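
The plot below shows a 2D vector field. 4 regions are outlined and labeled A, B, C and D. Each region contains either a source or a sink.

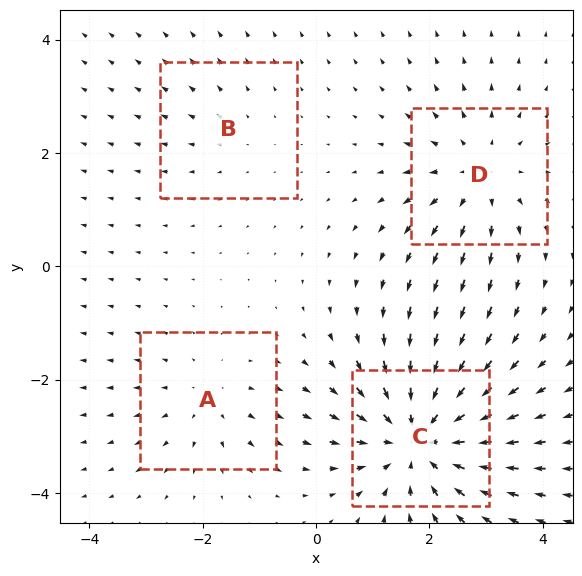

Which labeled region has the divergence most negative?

Divergence at each region's feature centre — A: about +3, B: about +2, C: about -6, D: about +4. Region C is most negative.

C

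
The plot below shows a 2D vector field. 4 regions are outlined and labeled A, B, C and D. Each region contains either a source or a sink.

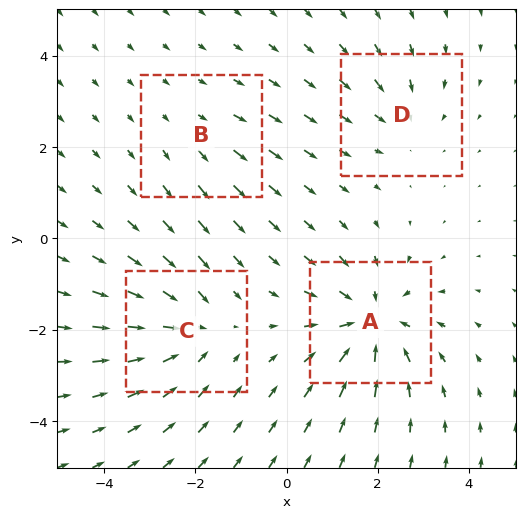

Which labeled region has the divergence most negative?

A

Divergence at each region's feature centre — A: about -7, B: about +2, C: about -5, D: about -3. Region A is most negative.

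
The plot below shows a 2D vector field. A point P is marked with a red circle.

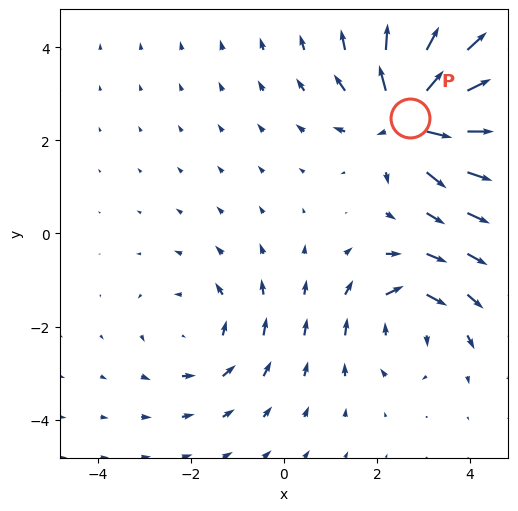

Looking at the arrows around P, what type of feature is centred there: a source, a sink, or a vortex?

At P (2.7, 2.5) the arrows spread outward. Divergence about +6, curl ≈0 — positive divergence with near-zero curl is a source.

source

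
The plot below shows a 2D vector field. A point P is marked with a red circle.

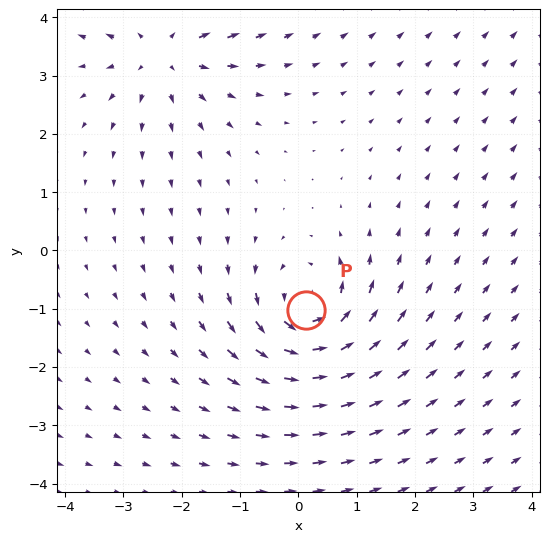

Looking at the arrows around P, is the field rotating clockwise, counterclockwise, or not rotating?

Near P at (0.1, -1.0) the arrows circulate counterclockwise. The curl (z-component) there is about +6; positive curl means counterclockwise rotation.

counterclockwise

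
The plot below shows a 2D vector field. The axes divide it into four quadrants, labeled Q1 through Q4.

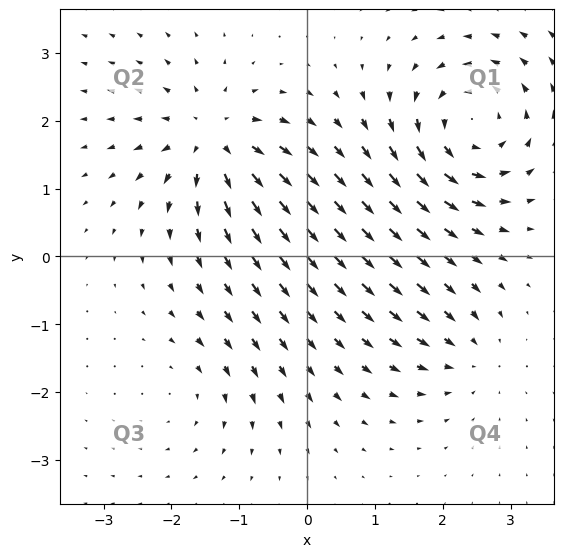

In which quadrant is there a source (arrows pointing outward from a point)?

The source sits at approximately (-1.4, 1.7), which lies in quadrant Q2. The divergence there is about +6, positive as expected for a source.

Q2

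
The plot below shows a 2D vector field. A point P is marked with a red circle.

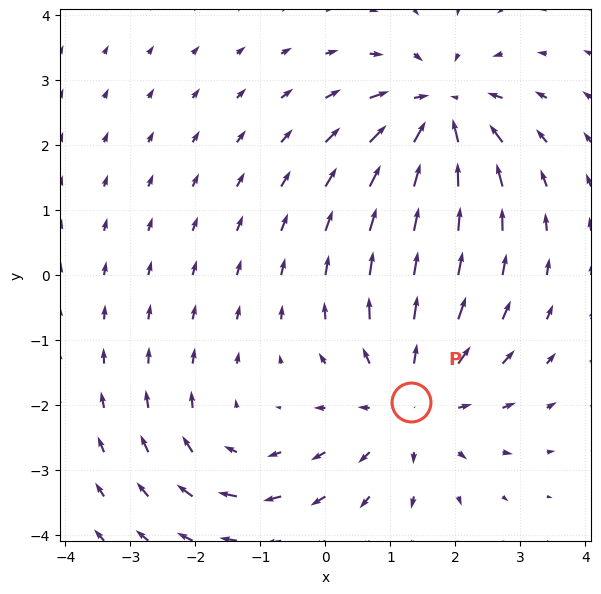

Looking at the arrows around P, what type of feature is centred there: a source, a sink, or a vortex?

At P (1.3, -1.9) the arrows spread outward. Divergence about +4, curl ≈0 — positive divergence with near-zero curl is a source.

source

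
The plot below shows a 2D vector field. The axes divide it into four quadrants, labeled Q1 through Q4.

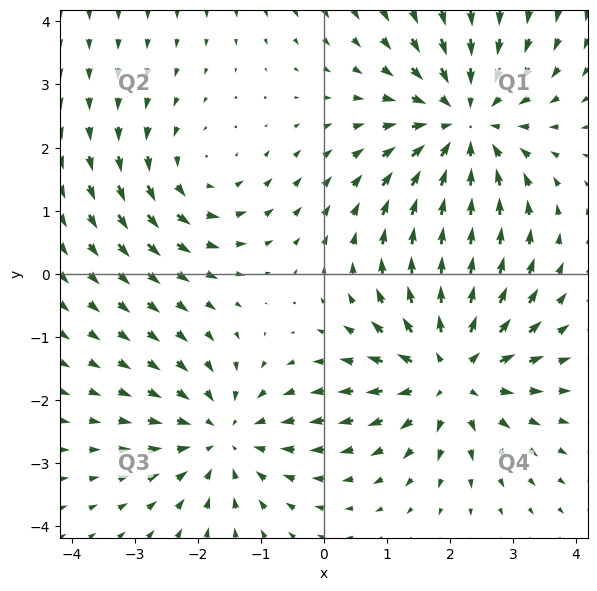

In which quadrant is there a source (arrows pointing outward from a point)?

Q4

The source sits at approximately (2.0, -1.5), which lies in quadrant Q4. The divergence there is about +5, positive as expected for a source.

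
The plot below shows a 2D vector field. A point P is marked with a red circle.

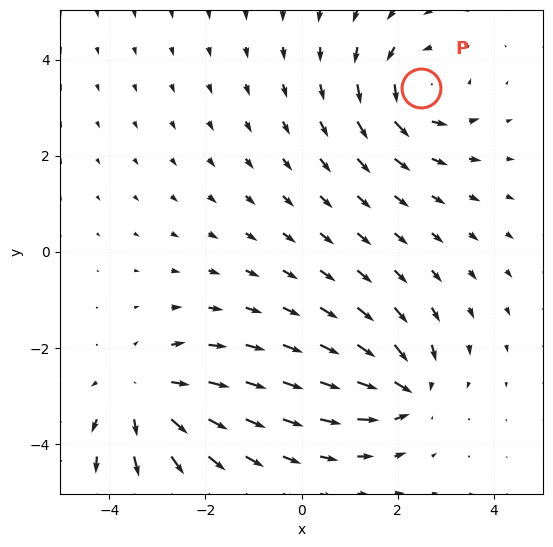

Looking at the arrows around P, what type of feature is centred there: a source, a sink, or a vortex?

vortex

At P (2.5, 3.4) the arrows circulate counterclockwise. Divergence ≈0, curl about +5 — near-zero divergence with nonzero curl is a vortex.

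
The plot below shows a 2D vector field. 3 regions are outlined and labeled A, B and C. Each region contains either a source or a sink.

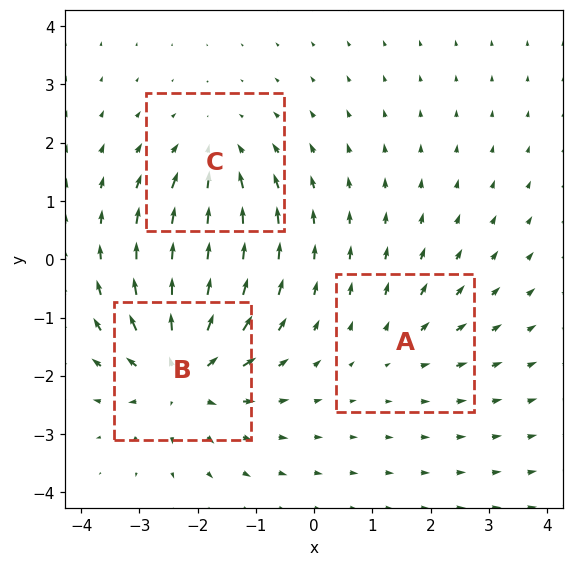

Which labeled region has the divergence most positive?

Divergence at each region's feature centre — A: about +2, B: about +5, C: about -3. Region B is most positive.

B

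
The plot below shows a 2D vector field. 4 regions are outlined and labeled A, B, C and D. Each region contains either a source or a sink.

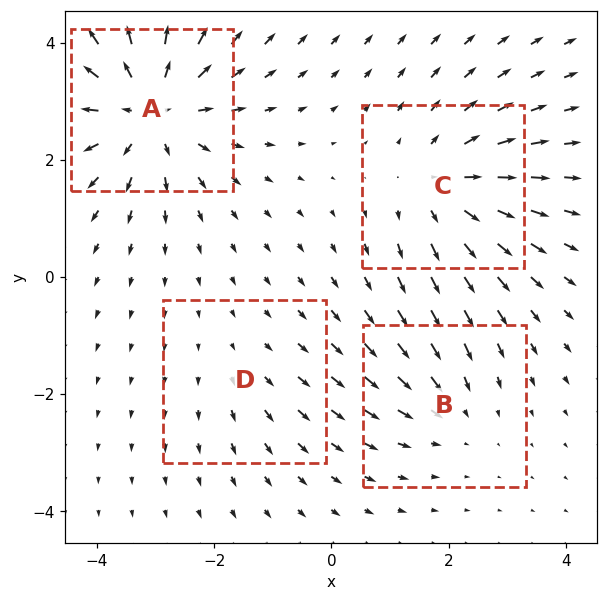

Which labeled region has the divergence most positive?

Divergence at each region's feature centre — A: about +6, B: about -3, C: about +4, D: about +2. Region A is most positive.

A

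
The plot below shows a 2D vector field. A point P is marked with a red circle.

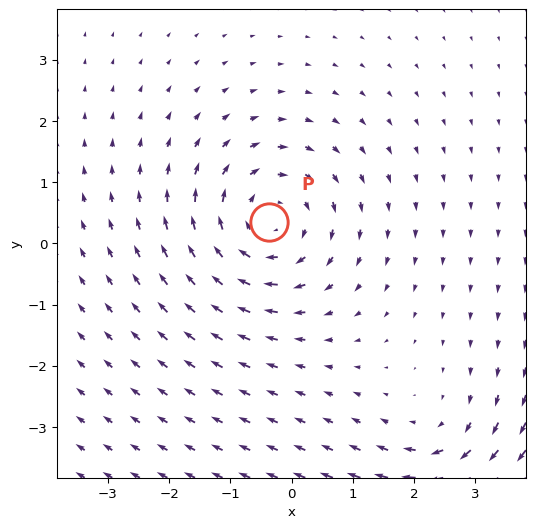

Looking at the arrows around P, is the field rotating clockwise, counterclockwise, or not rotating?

Near P at (-0.4, 0.3) the arrows circulate clockwise. The curl (z-component) there is about -4; negative curl means clockwise rotation.

clockwise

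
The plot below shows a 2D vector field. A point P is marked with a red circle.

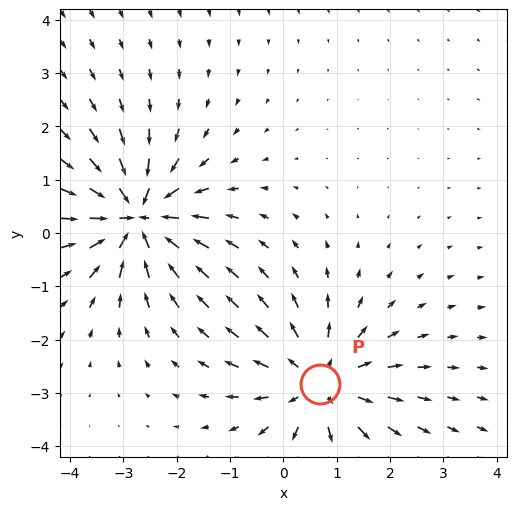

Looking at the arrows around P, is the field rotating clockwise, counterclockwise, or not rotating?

not rotating

Near P at (0.7, -2.8) the arrows show no circulation. The curl there is ≈0.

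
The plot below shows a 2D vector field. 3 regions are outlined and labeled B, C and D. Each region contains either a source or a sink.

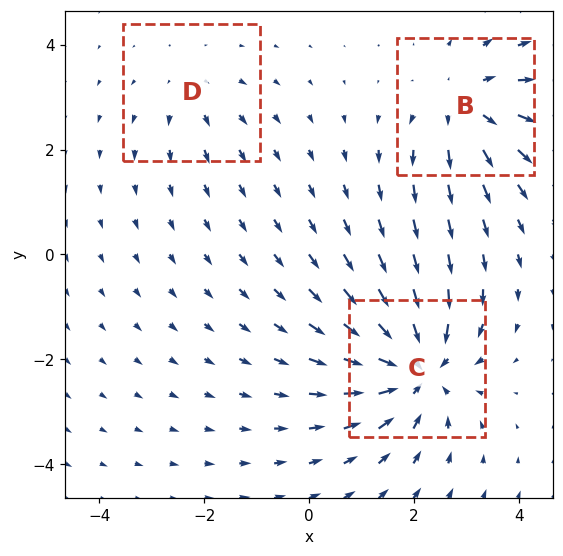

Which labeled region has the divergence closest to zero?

Divergence at each region's feature centre — B: about +3, C: about -5, D: about +2. Region D is closest to zero.

D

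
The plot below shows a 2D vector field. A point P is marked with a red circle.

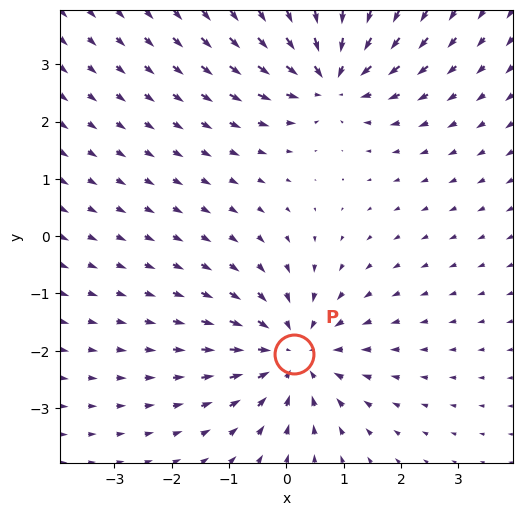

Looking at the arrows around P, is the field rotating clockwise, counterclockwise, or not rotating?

not rotating

Near P at (0.1, -2.1) the arrows show no circulation. The curl there is ≈0.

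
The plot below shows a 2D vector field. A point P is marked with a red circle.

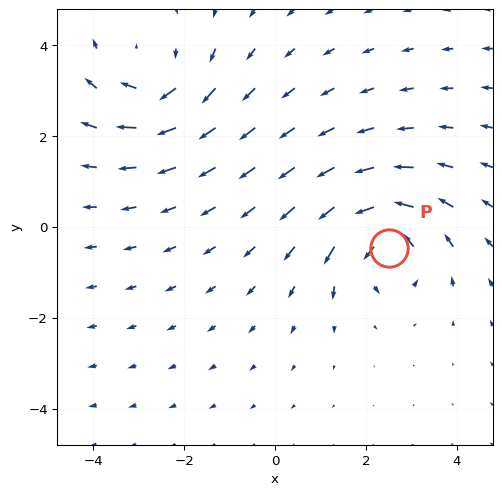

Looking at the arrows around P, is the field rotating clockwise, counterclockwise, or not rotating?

counterclockwise

Near P at (2.5, -0.5) the arrows circulate counterclockwise. The curl (z-component) there is about +5; positive curl means counterclockwise rotation.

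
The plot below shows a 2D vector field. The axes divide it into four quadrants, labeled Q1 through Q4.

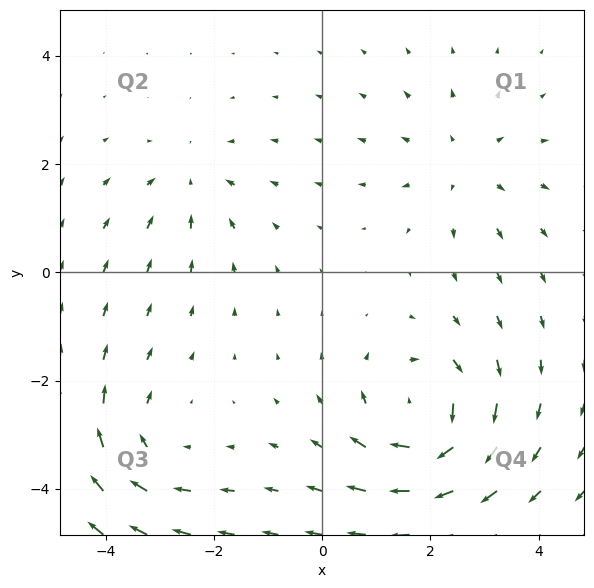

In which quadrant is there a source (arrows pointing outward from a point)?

Q1

The source sits at approximately (2.6, 2.0), which lies in quadrant Q1. The divergence there is about +3, positive as expected for a source.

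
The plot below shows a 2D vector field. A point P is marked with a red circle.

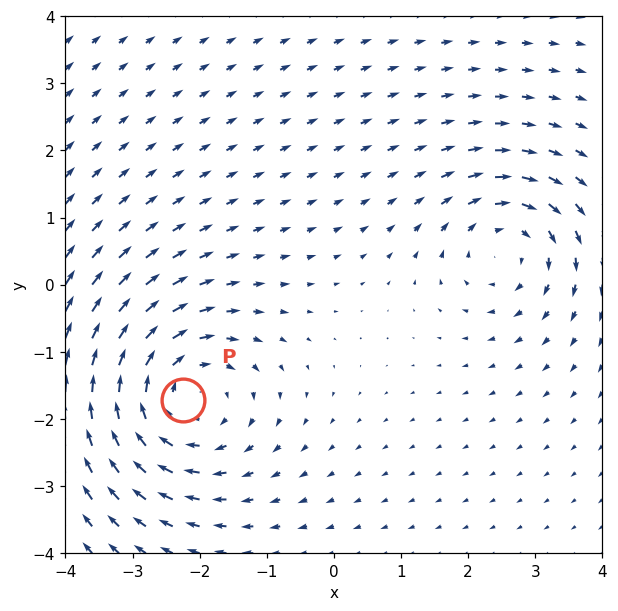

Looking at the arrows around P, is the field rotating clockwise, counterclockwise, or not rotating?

clockwise

Near P at (-2.2, -1.7) the arrows circulate clockwise. The curl (z-component) there is about -4; negative curl means clockwise rotation.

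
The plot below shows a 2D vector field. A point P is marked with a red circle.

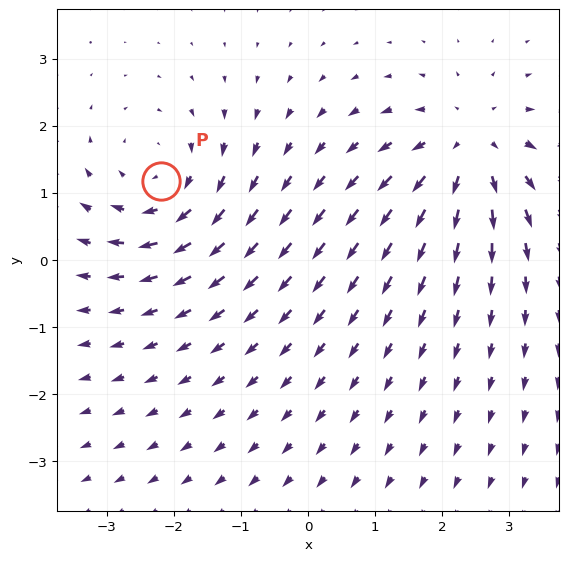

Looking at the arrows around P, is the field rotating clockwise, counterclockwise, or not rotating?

clockwise

Near P at (-2.2, 1.2) the arrows circulate clockwise. The curl (z-component) there is about -4; negative curl means clockwise rotation.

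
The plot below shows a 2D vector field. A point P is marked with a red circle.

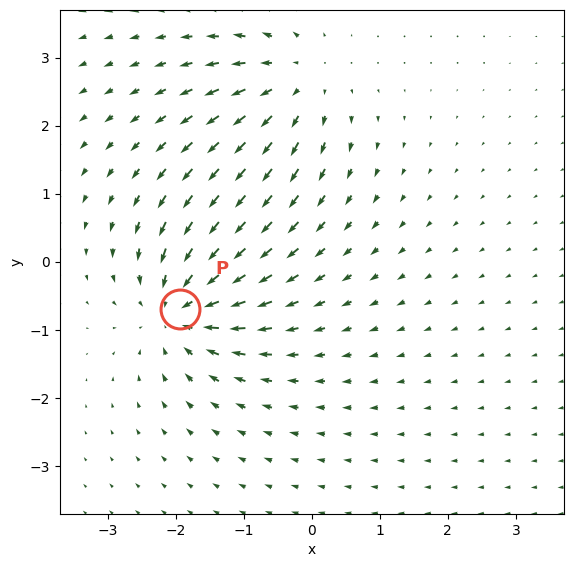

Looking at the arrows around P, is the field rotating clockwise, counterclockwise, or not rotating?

Near P at (-1.9, -0.7) the arrows show no circulation. The curl there is ≈0.

not rotating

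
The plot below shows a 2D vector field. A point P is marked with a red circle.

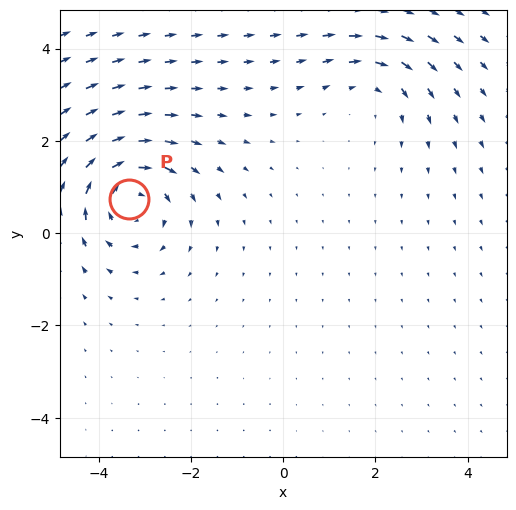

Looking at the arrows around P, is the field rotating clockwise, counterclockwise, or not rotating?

Near P at (-3.4, 0.7) the arrows circulate clockwise. The curl (z-component) there is about -5; negative curl means clockwise rotation.

clockwise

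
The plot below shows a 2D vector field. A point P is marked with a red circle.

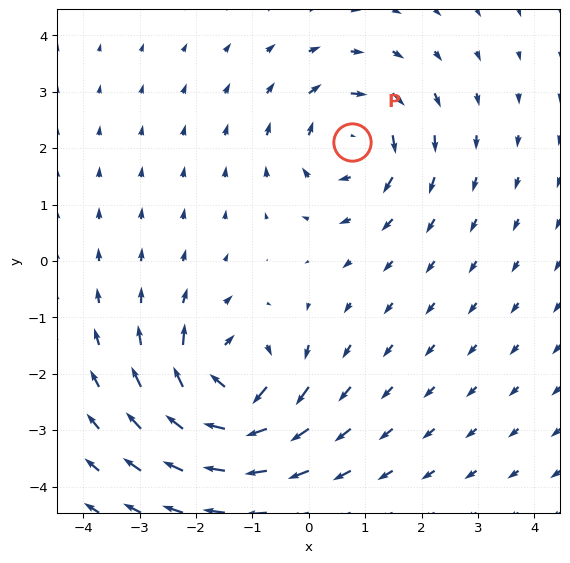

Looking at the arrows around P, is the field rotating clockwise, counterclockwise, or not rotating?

Near P at (0.8, 2.1) the arrows circulate clockwise. The curl (z-component) there is about -4; negative curl means clockwise rotation.

clockwise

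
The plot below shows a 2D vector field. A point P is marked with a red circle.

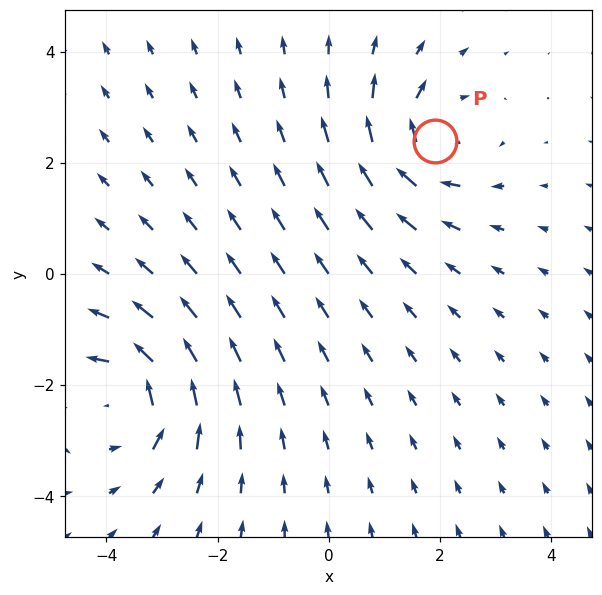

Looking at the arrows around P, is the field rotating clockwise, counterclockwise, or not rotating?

Near P at (1.9, 2.4) the arrows circulate clockwise. The curl (z-component) there is about -5; negative curl means clockwise rotation.

clockwise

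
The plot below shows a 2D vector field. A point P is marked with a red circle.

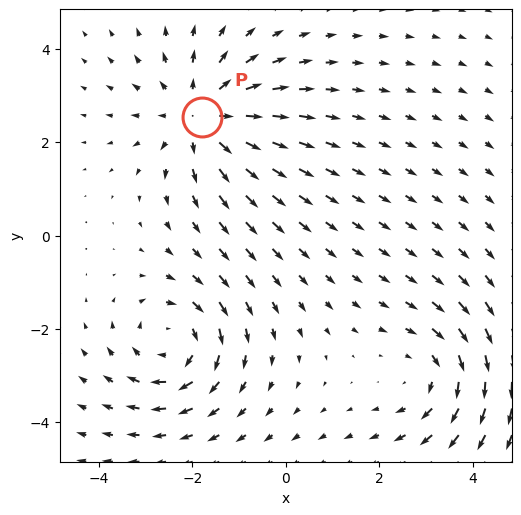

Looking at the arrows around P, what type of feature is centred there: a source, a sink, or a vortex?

source

At P (-1.8, 2.5) the arrows spread outward. Divergence about +4, curl ≈0 — positive divergence with near-zero curl is a source.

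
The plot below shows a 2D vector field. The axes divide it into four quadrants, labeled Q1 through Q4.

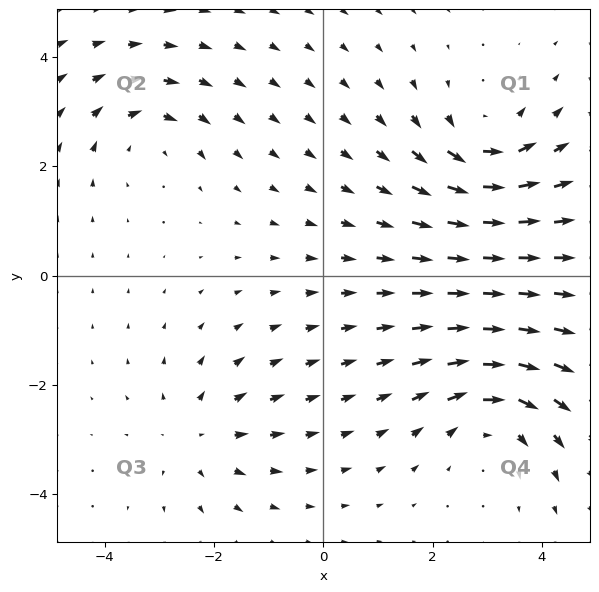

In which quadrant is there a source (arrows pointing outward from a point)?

The source sits at approximately (-2.3, -2.9), which lies in quadrant Q3. The divergence there is about +3, positive as expected for a source.

Q3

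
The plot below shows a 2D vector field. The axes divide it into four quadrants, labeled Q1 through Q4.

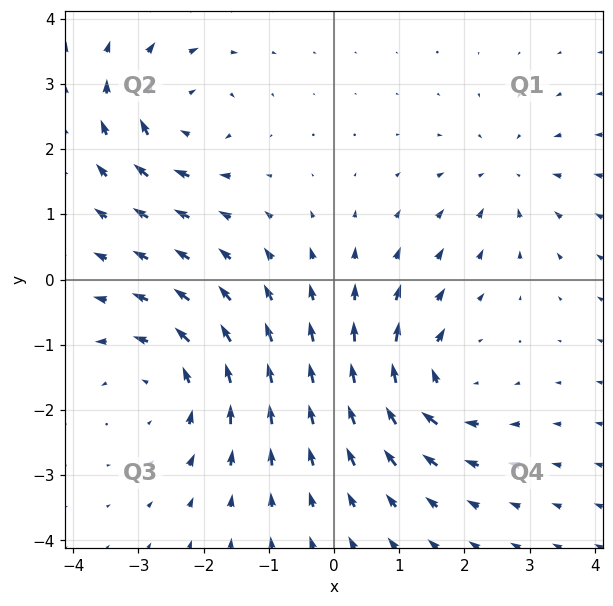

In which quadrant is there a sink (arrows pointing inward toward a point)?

Q1

The sink sits at approximately (2.7, 1.6), which lies in quadrant Q1. The divergence there is about -3, negative as expected for a sink.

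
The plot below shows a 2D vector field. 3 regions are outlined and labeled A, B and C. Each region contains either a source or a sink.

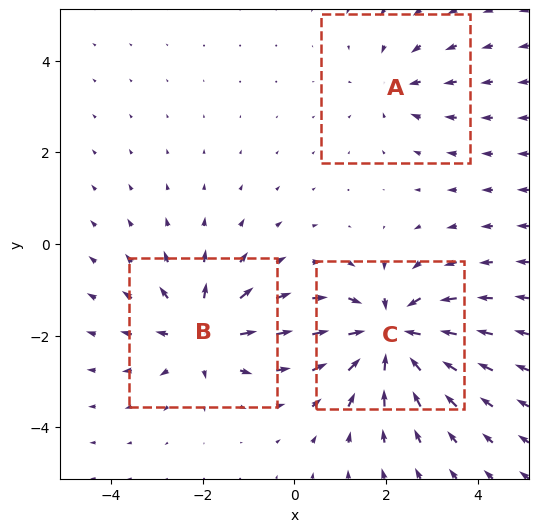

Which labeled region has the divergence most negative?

Divergence at each region's feature centre — A: about -2, B: about +4, C: about -5. Region C is most negative.

C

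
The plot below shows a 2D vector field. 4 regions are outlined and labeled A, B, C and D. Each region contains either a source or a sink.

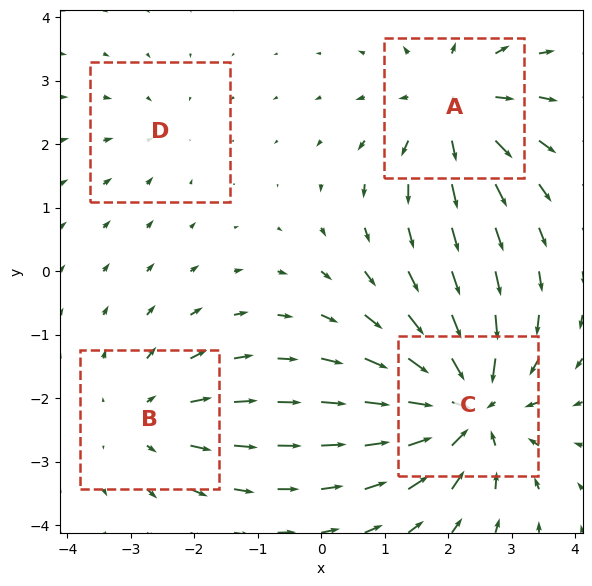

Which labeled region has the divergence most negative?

Divergence at each region's feature centre — A: about +5, B: about +3, C: about -7, D: about -2. Region C is most negative.

C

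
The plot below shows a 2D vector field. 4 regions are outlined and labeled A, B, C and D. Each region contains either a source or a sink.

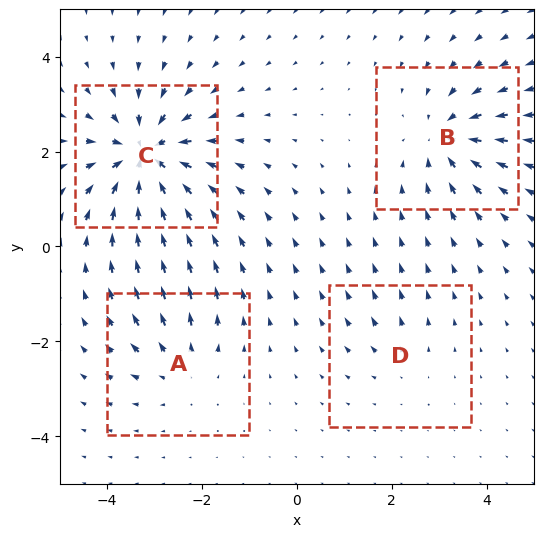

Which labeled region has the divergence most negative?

C

Divergence at each region's feature centre — A: about +4, B: about -5, C: about -8, D: about +2. Region C is most negative.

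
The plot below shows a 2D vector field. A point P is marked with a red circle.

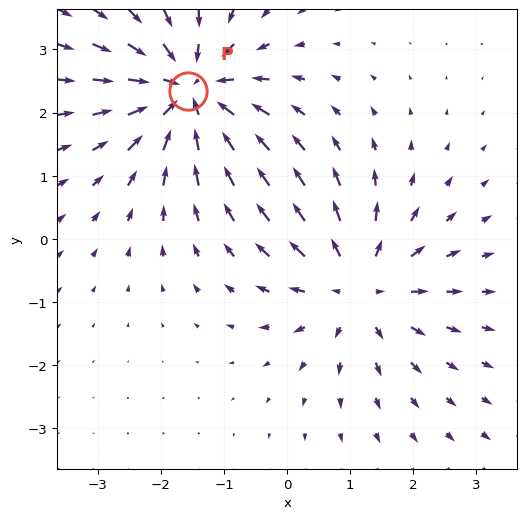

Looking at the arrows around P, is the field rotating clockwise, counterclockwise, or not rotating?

not rotating

Near P at (-1.6, 2.3) the arrows show no circulation. The curl there is ≈0.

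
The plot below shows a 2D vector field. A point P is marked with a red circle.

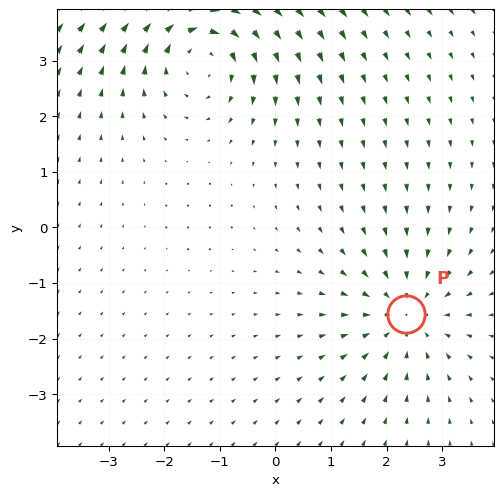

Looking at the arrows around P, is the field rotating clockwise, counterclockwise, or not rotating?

Near P at (2.4, -1.6) the arrows show no circulation. The curl there is ≈0.

not rotating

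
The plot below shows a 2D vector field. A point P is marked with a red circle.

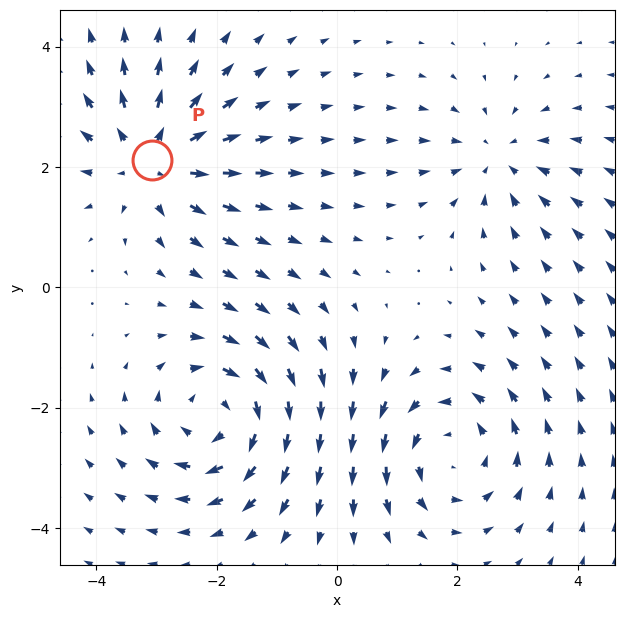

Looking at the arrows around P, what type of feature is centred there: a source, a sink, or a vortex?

At P (-3.1, 2.1) the arrows spread outward. Divergence about +5, curl ≈0 — positive divergence with near-zero curl is a source.

source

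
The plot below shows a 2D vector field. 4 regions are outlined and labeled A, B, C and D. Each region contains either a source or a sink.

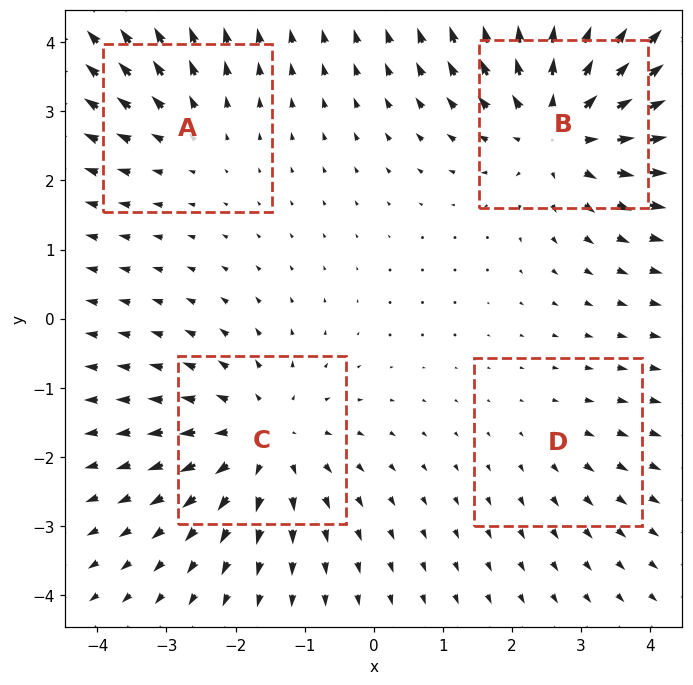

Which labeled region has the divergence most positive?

B

Divergence at each region's feature centre — A: about +3, B: about +6, C: about +4, D: about +2. Region B is most positive.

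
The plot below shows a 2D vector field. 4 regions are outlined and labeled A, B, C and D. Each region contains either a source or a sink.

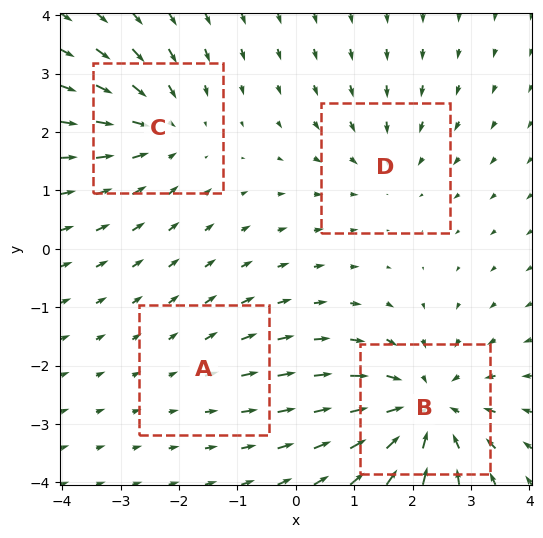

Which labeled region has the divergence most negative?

Divergence at each region's feature centre — A: about +2, B: about -6, C: about -4, D: about -3. Region B is most negative.

B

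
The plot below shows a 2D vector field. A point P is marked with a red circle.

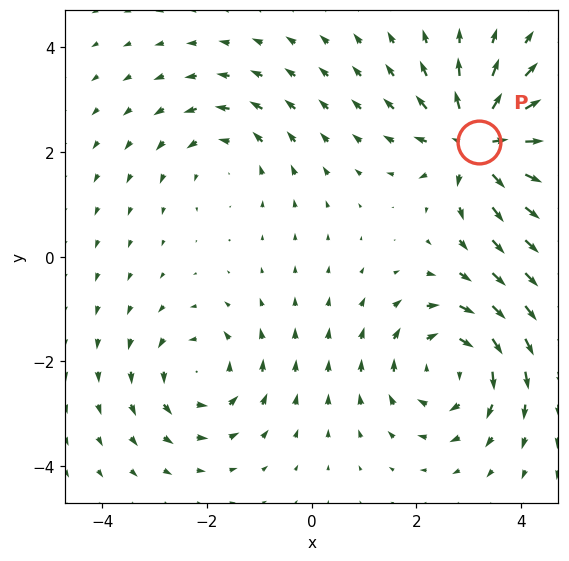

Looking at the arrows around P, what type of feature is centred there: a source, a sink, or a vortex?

source

At P (3.2, 2.2) the arrows spread outward. Divergence about +6, curl ≈0 — positive divergence with near-zero curl is a source.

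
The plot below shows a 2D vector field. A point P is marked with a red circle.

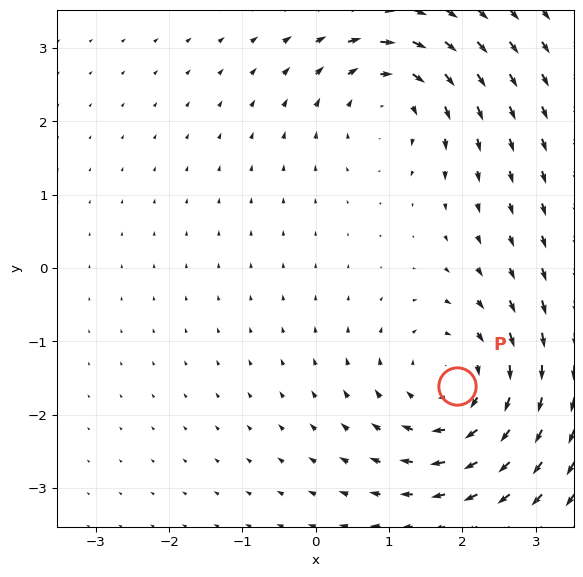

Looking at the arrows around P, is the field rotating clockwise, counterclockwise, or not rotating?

clockwise

Near P at (1.9, -1.6) the arrows circulate clockwise. The curl (z-component) there is about -4; negative curl means clockwise rotation.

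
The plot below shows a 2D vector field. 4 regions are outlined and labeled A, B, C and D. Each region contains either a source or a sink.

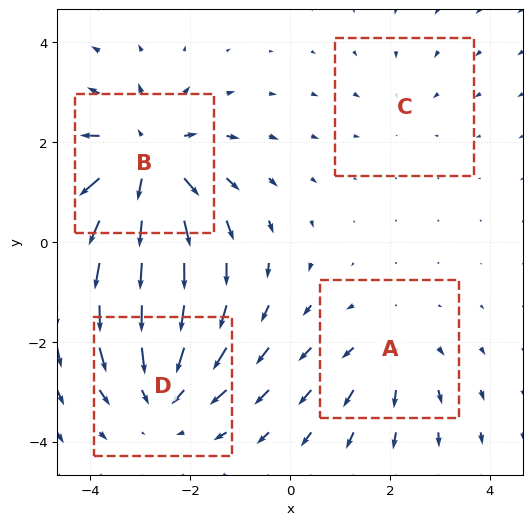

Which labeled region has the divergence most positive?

Divergence at each region's feature centre — A: about +3, B: about +6, C: about -2, D: about -4. Region B is most positive.

B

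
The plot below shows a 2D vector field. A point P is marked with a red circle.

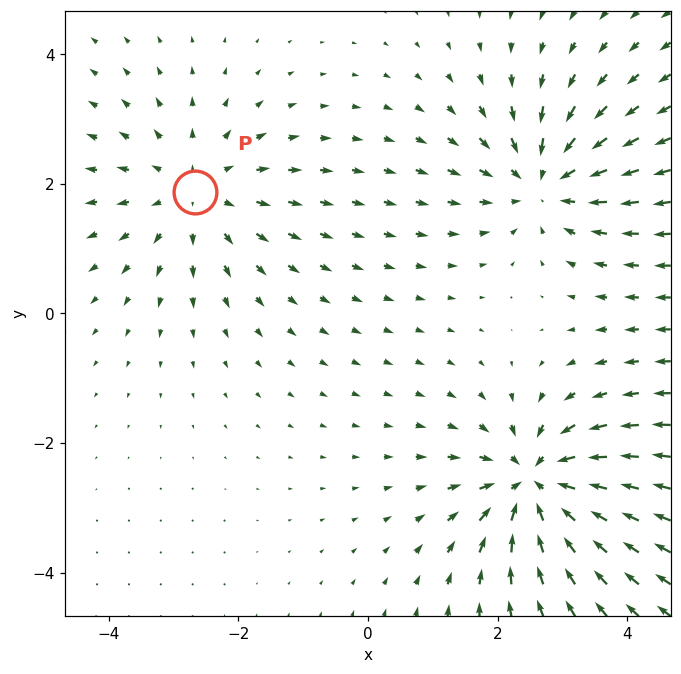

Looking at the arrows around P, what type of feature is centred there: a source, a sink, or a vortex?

source

At P (-2.7, 1.9) the arrows spread outward. Divergence about +3, curl ≈0 — positive divergence with near-zero curl is a source.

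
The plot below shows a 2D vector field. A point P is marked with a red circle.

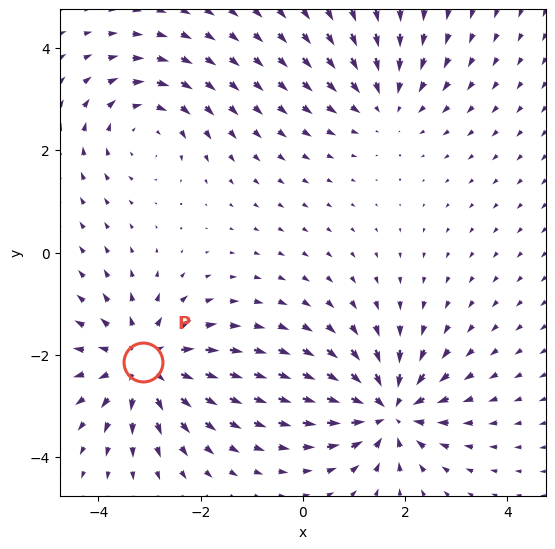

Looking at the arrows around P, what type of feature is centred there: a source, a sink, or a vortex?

At P (-3.1, -2.1) the arrows spread outward. Divergence about +5, curl ≈0 — positive divergence with near-zero curl is a source.

source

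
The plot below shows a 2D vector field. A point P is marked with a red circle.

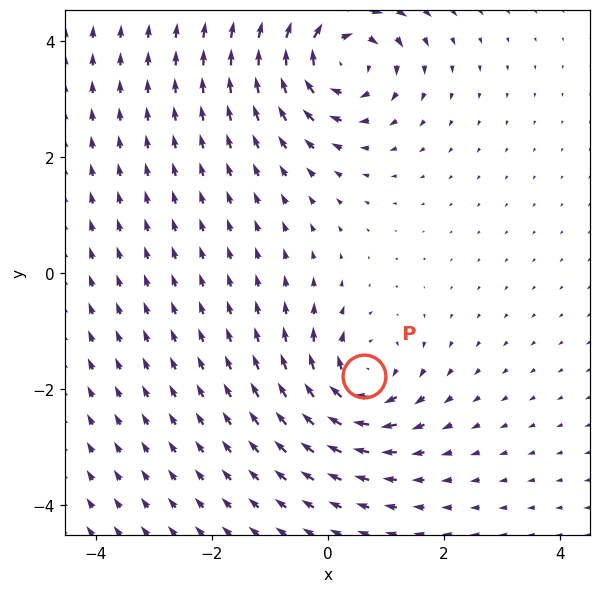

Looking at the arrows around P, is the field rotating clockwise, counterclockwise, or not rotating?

Near P at (0.6, -1.8) the arrows circulate clockwise. The curl (z-component) there is about -4; negative curl means clockwise rotation.

clockwise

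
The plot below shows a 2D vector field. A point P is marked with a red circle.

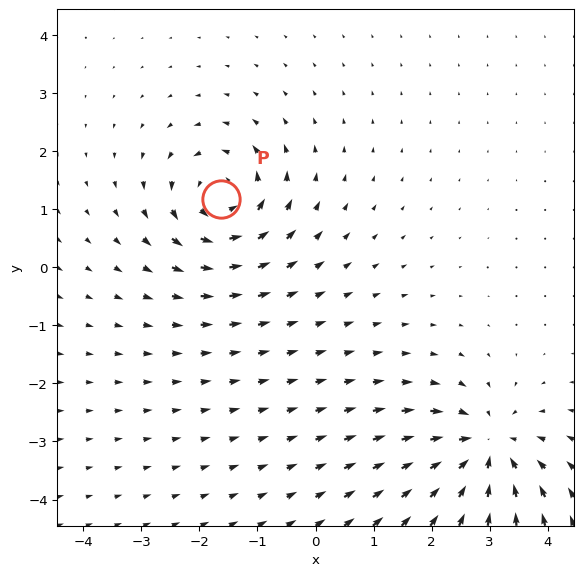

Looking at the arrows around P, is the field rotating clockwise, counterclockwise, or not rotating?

Near P at (-1.6, 1.2) the arrows circulate counterclockwise. The curl (z-component) there is about +3; positive curl means counterclockwise rotation.

counterclockwise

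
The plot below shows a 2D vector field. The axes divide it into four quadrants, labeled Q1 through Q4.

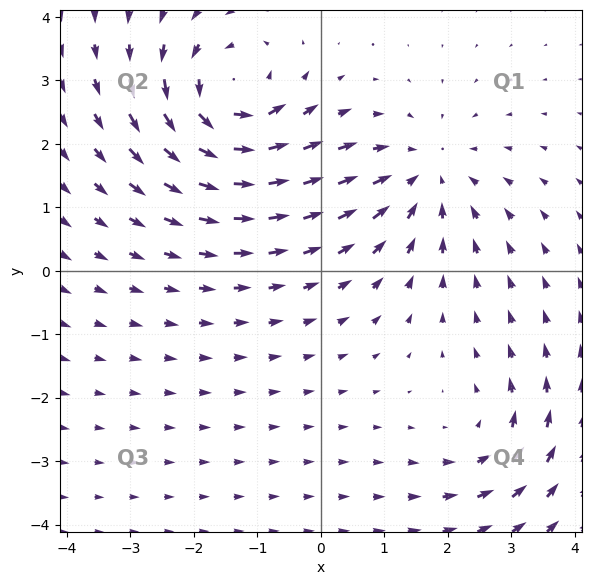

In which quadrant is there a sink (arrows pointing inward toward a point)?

Q1

The sink sits at approximately (1.7, 1.5), which lies in quadrant Q1. The divergence there is about -3, negative as expected for a sink.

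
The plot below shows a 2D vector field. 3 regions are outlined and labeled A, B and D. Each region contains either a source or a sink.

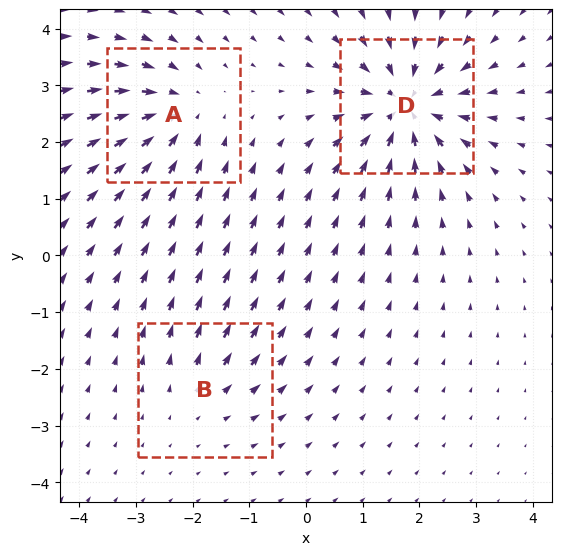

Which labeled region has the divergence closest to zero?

Divergence at each region's feature centre — A: about -4, B: about +2, D: about -5. Region B is closest to zero.

B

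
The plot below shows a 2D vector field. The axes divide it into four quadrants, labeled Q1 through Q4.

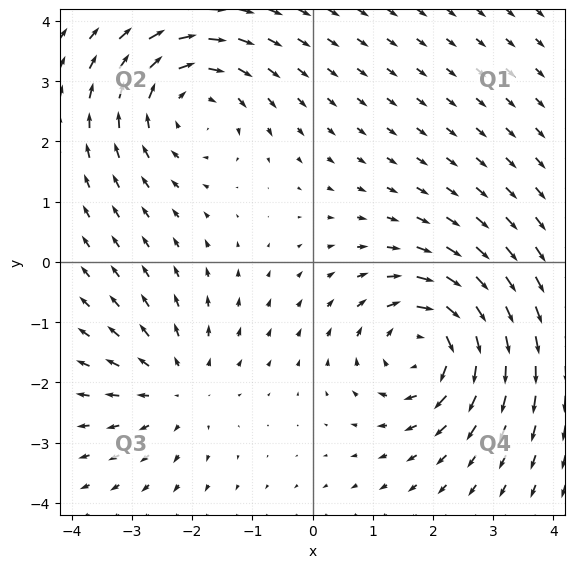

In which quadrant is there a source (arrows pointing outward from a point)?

The source sits at approximately (-2.3, -2.1), which lies in quadrant Q3. The divergence there is about +3, positive as expected for a source.

Q3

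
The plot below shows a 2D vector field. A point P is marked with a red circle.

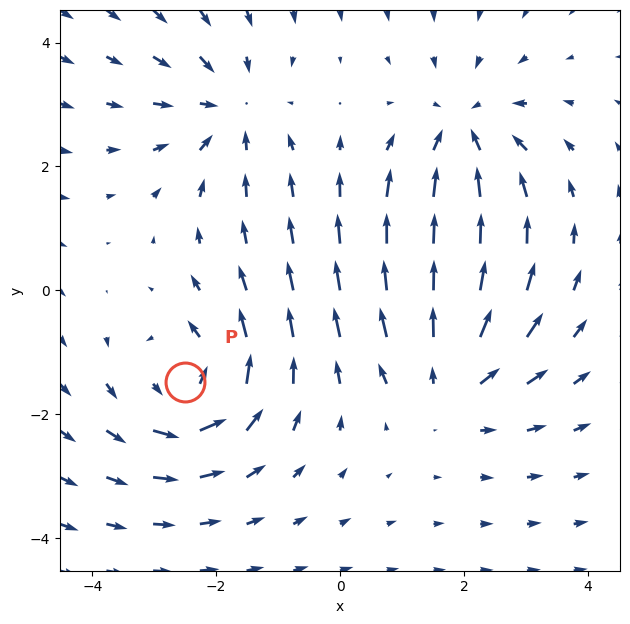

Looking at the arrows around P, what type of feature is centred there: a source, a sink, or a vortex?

vortex

At P (-2.5, -1.5) the arrows circulate counterclockwise. Divergence ≈0, curl about +4 — near-zero divergence with nonzero curl is a vortex.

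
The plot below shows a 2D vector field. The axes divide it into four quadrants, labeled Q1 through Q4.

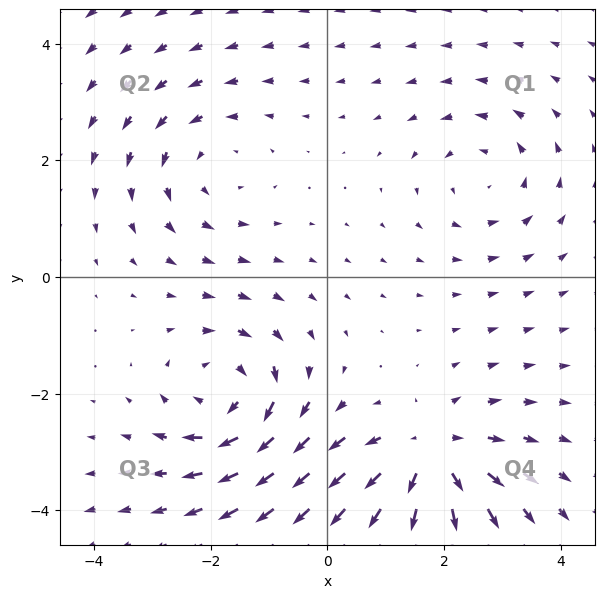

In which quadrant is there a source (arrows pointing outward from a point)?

Q4

The source sits at approximately (1.8, -3.1), which lies in quadrant Q4. The divergence there is about +5, positive as expected for a source.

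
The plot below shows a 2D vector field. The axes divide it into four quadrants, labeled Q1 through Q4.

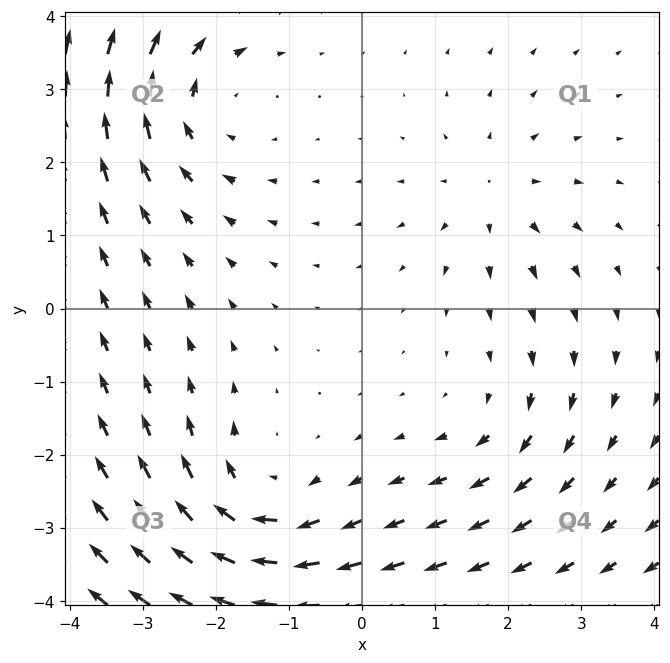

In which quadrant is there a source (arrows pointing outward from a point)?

Q1

The source sits at approximately (1.8, 1.6), which lies in quadrant Q1. The divergence there is about +3, positive as expected for a source.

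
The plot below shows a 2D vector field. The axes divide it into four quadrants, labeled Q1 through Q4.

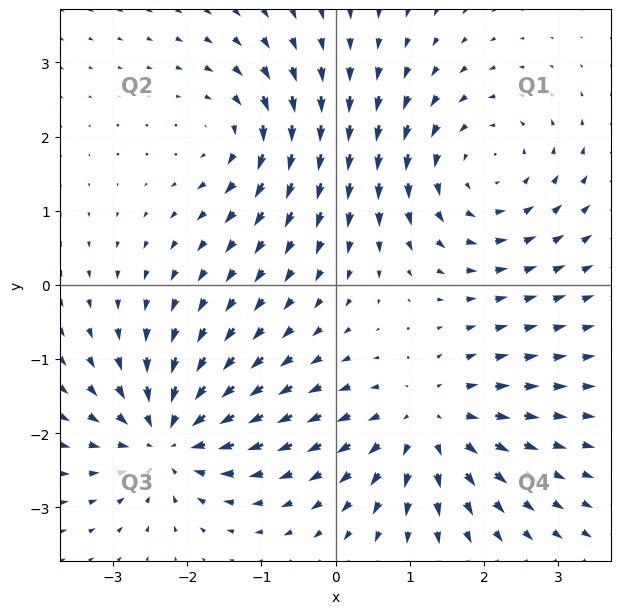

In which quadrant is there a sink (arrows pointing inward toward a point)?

The sink sits at approximately (-2.3, -2.1), which lies in quadrant Q3. The divergence there is about -5, negative as expected for a sink.

Q3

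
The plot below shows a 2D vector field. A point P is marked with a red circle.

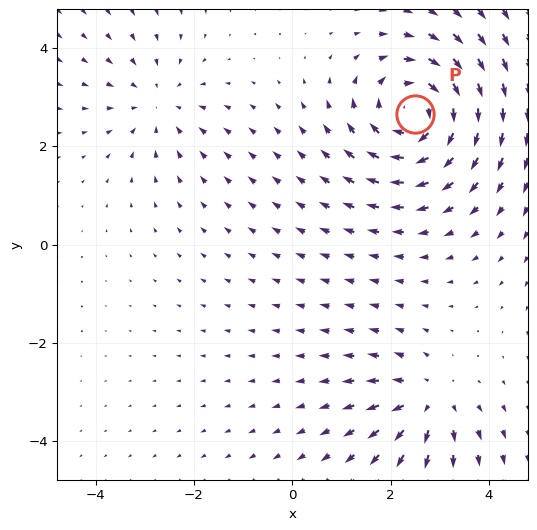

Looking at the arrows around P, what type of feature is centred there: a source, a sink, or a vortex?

At P (2.5, 2.7) the arrows circulate clockwise. Divergence ≈0, curl about -5 — near-zero divergence with nonzero curl is a vortex.

vortex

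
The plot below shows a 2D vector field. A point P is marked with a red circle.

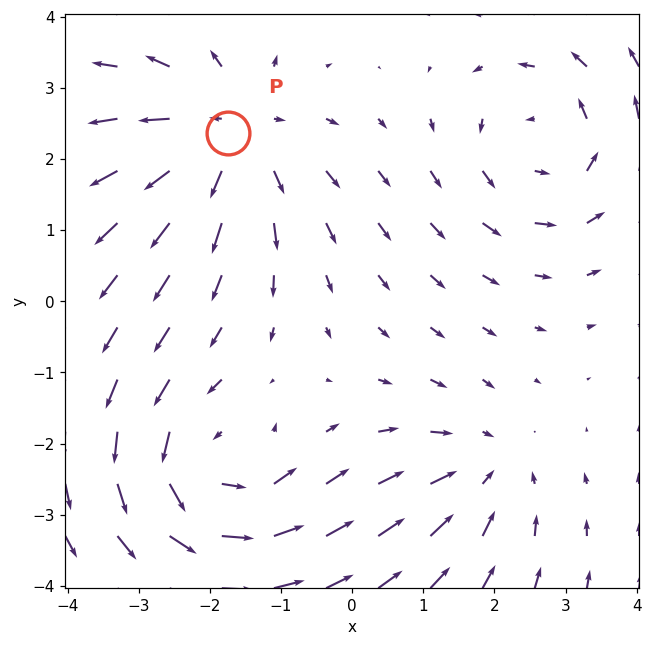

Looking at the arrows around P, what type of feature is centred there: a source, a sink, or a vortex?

source

At P (-1.7, 2.4) the arrows spread outward. Divergence about +4, curl ≈0 — positive divergence with near-zero curl is a source.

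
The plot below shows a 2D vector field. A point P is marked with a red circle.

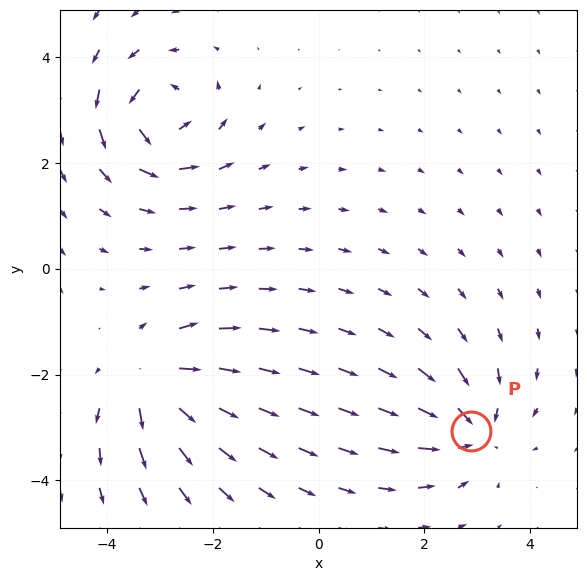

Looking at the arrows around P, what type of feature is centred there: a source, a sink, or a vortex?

sink

At P (2.9, -3.1) the arrows converge inward. Divergence about -5, curl ≈0 — negative divergence with near-zero curl is a sink.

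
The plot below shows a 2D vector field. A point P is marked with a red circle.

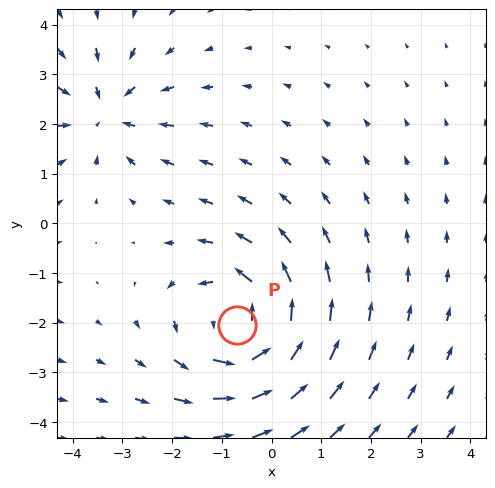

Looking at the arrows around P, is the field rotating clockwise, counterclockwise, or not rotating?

Near P at (-0.7, -2.0) the arrows circulate counterclockwise. The curl (z-component) there is about +4; positive curl means counterclockwise rotation.

counterclockwise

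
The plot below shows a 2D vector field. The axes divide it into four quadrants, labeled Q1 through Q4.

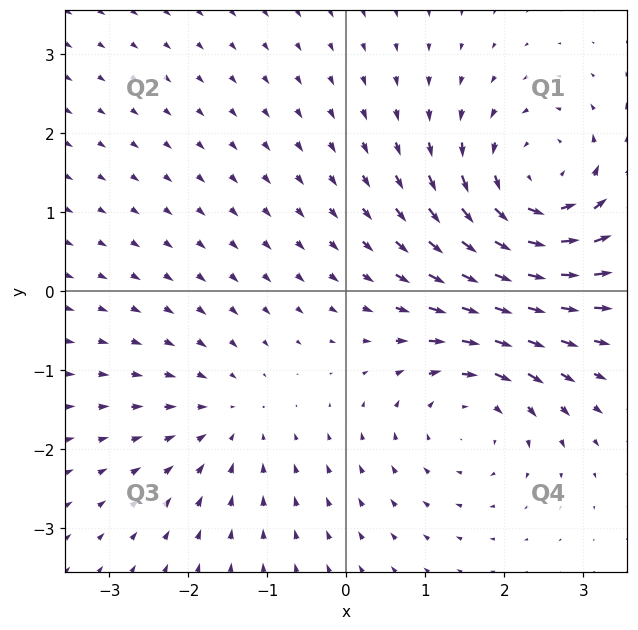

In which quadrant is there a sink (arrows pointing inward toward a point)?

Q3

The sink sits at approximately (-1.5, -1.6), which lies in quadrant Q3. The divergence there is about -2, negative as expected for a sink.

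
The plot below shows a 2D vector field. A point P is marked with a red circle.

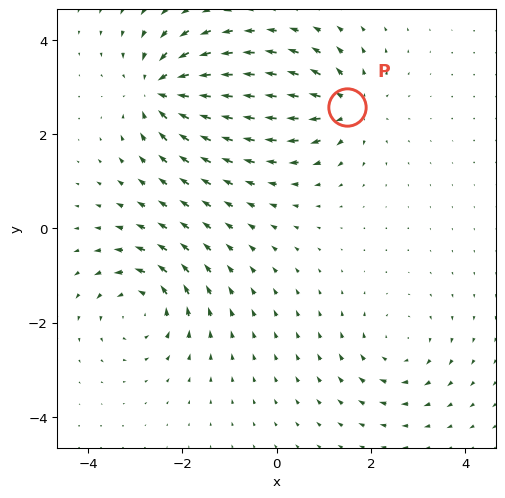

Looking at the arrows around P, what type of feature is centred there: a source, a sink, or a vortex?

source

At P (1.5, 2.6) the arrows spread outward. Divergence about +5, curl ≈0 — positive divergence with near-zero curl is a source.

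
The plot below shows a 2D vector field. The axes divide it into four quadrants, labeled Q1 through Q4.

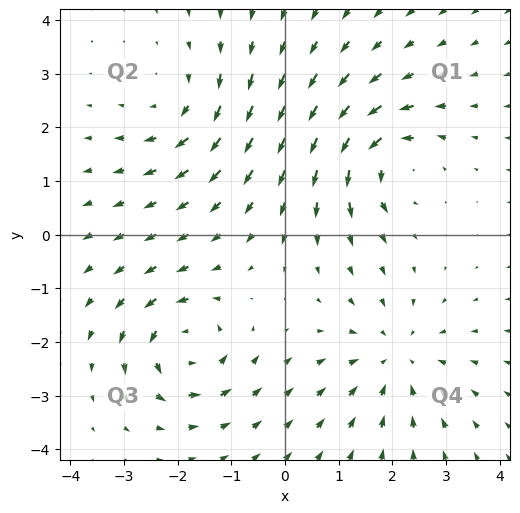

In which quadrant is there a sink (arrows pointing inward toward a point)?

The sink sits at approximately (2.1, -2.3), which lies in quadrant Q4. The divergence there is about -3, negative as expected for a sink.

Q4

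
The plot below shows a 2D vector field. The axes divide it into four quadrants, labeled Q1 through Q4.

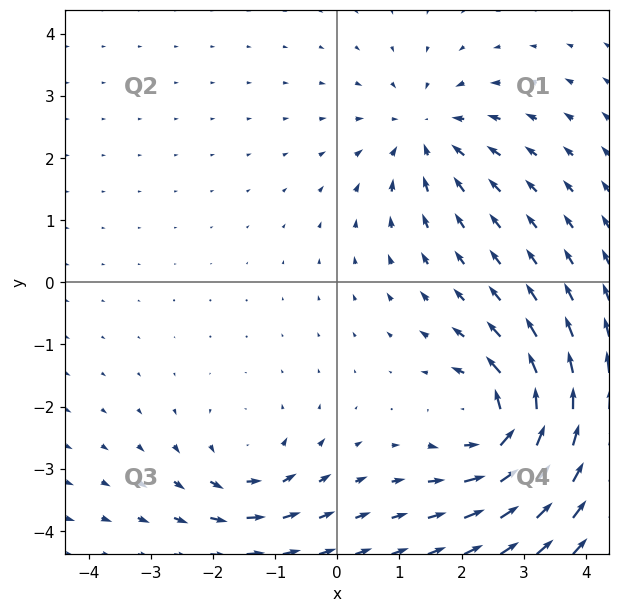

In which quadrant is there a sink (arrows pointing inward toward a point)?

The sink sits at approximately (1.4, 2.4), which lies in quadrant Q1. The divergence there is about -3, negative as expected for a sink.

Q1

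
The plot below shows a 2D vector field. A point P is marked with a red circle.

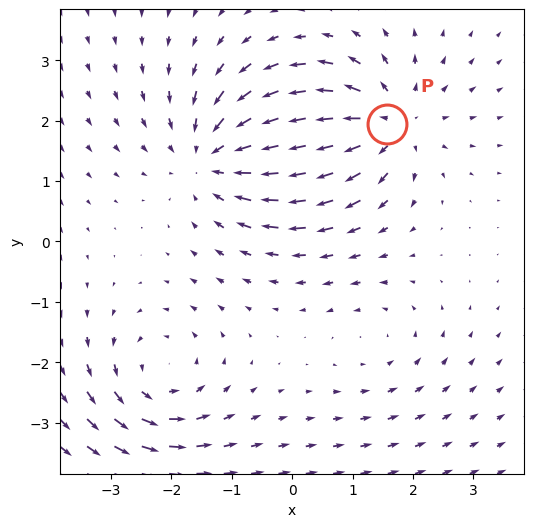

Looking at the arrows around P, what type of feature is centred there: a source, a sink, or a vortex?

At P (1.6, 2.0) the arrows spread outward. Divergence about +5, curl ≈0 — positive divergence with near-zero curl is a source.

source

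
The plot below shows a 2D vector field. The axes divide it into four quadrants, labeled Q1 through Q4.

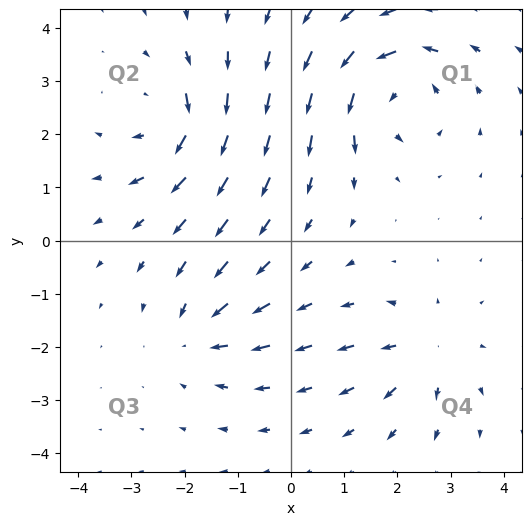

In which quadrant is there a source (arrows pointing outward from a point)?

Q4

The source sits at approximately (2.5, -2.1), which lies in quadrant Q4. The divergence there is about +4, positive as expected for a source.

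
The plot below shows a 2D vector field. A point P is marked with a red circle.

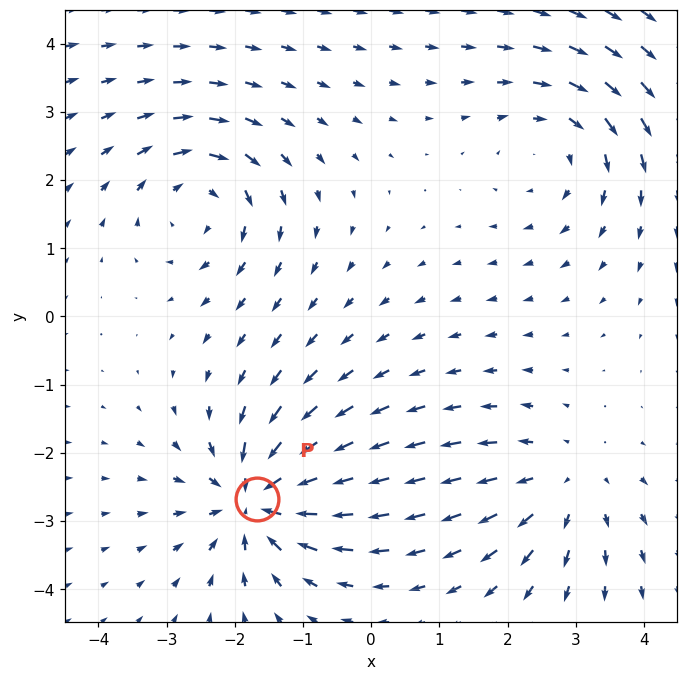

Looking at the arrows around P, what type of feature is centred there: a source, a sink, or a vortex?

At P (-1.7, -2.7) the arrows converge inward. Divergence about -6, curl ≈0 — negative divergence with near-zero curl is a sink.

sink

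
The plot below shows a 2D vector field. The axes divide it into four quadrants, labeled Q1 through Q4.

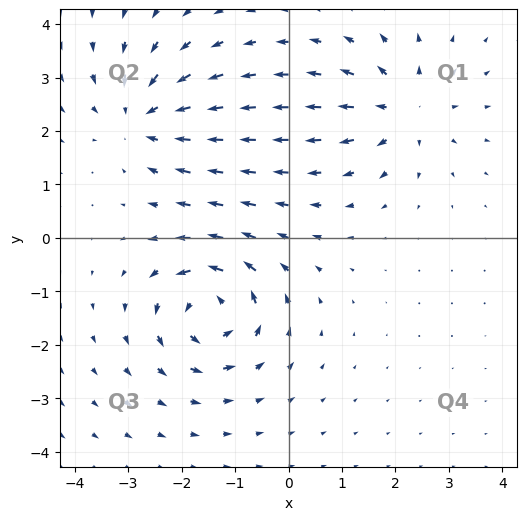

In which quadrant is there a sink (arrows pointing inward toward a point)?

Q2

The sink sits at approximately (-2.7, 2.2), which lies in quadrant Q2. The divergence there is about -4, negative as expected for a sink.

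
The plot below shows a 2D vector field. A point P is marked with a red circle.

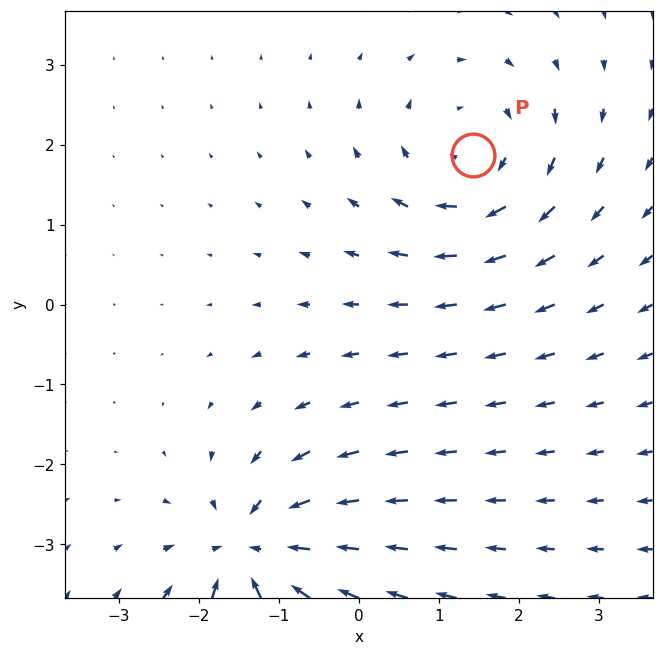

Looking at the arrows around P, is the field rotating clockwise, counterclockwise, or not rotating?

Near P at (1.4, 1.9) the arrows circulate clockwise. The curl (z-component) there is about -3; negative curl means clockwise rotation.

clockwise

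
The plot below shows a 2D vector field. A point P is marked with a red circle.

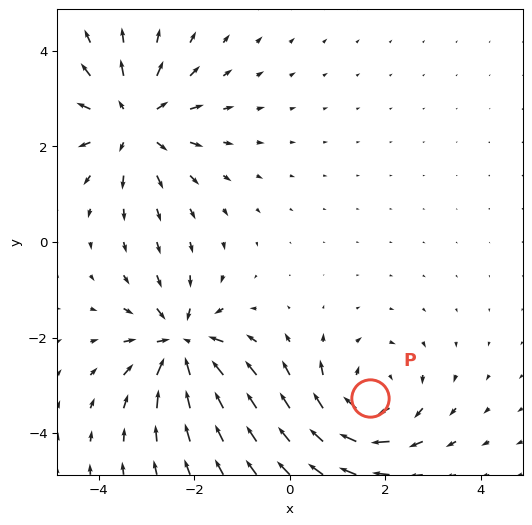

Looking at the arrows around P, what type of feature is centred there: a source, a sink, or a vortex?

At P (1.7, -3.3) the arrows circulate clockwise. Divergence ≈0, curl about -3 — near-zero divergence with nonzero curl is a vortex.

vortex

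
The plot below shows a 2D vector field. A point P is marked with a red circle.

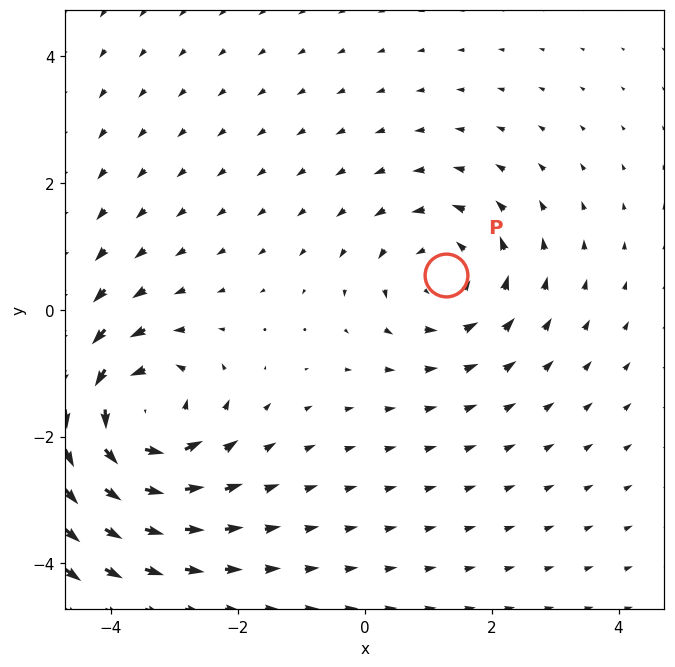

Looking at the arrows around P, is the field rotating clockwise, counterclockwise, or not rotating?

Near P at (1.3, 0.5) the arrows circulate counterclockwise. The curl (z-component) there is about +3; positive curl means counterclockwise rotation.

counterclockwise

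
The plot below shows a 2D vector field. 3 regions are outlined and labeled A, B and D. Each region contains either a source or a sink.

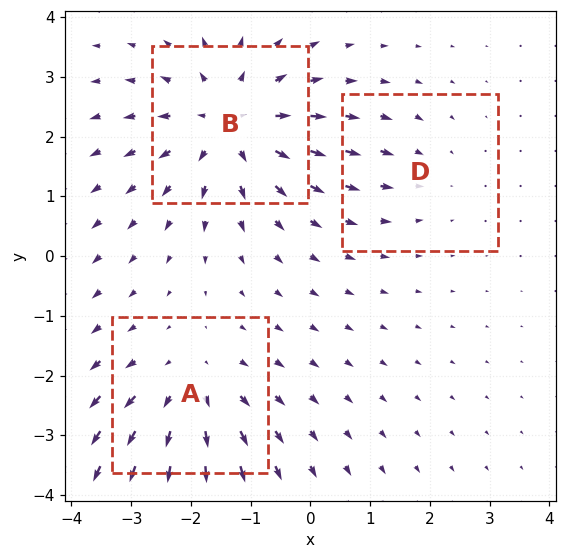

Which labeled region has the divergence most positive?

B

Divergence at each region's feature centre — A: about +3, B: about +4, D: about -2. Region B is most positive.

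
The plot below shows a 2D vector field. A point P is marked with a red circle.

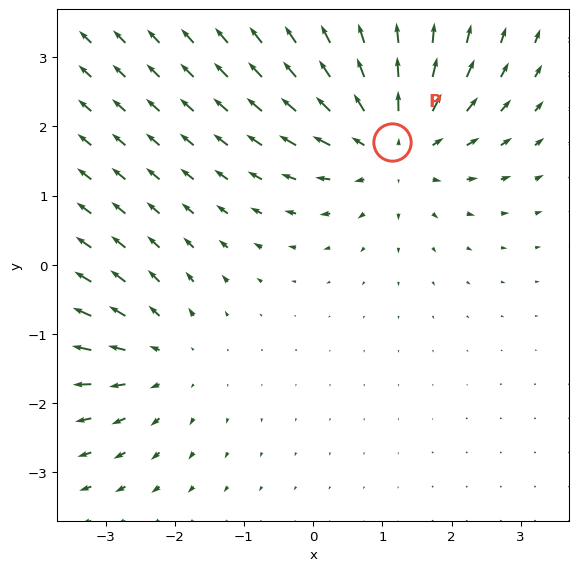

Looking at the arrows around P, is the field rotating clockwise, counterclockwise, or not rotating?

Near P at (1.1, 1.8) the arrows show no circulation. The curl there is ≈0.

not rotating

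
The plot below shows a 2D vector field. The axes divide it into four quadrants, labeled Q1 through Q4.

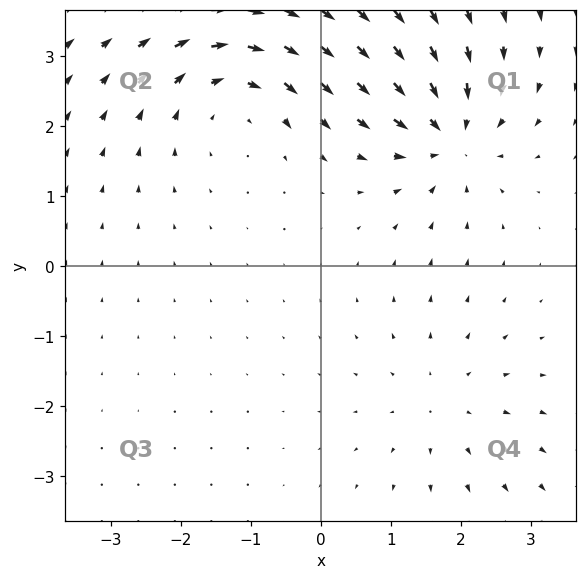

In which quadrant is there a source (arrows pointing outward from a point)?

The source sits at approximately (1.8, -1.9), which lies in quadrant Q4. The divergence there is about +3, positive as expected for a source.

Q4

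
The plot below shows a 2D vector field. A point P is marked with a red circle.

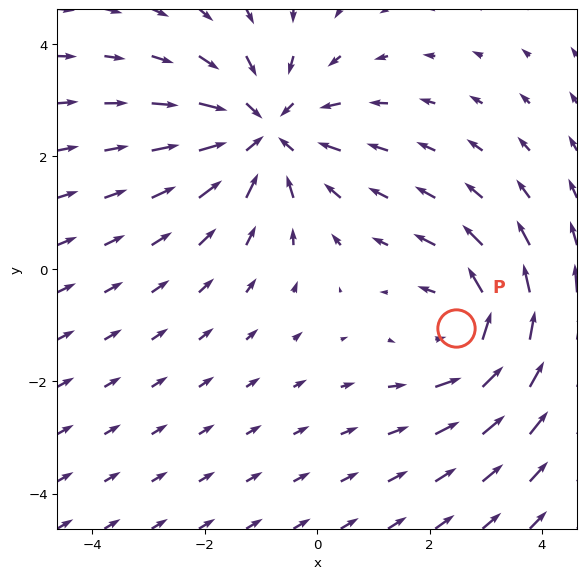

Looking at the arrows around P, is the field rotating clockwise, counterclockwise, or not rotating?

counterclockwise

Near P at (2.5, -1.1) the arrows circulate counterclockwise. The curl (z-component) there is about +4; positive curl means counterclockwise rotation.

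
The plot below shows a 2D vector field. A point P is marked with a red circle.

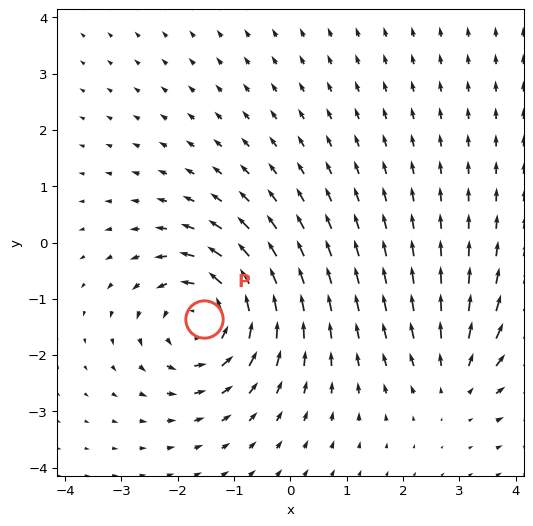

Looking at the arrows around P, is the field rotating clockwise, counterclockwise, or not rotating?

Near P at (-1.5, -1.4) the arrows circulate counterclockwise. The curl (z-component) there is about +5; positive curl means counterclockwise rotation.

counterclockwise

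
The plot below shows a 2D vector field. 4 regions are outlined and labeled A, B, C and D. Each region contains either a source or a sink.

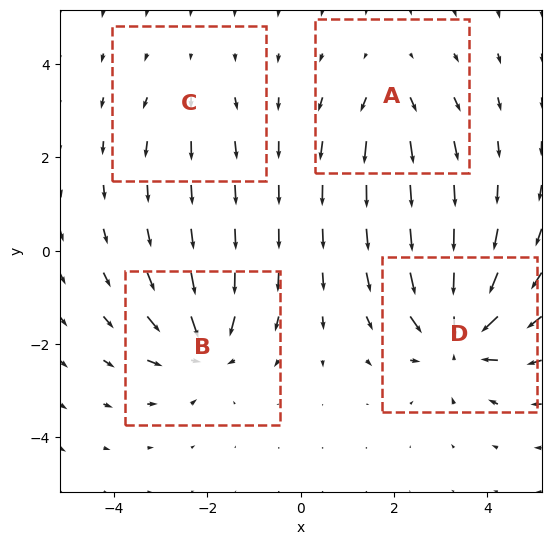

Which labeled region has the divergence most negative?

D

Divergence at each region's feature centre — A: about +4, B: about -6, C: about +2, D: about -8. Region D is most negative.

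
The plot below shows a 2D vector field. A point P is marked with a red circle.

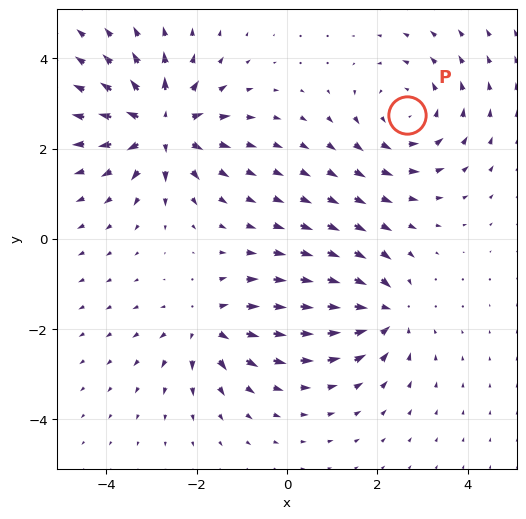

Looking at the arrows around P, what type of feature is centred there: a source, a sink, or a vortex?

vortex

At P (2.6, 2.7) the arrows circulate counterclockwise. Divergence ≈0, curl about +3 — near-zero divergence with nonzero curl is a vortex.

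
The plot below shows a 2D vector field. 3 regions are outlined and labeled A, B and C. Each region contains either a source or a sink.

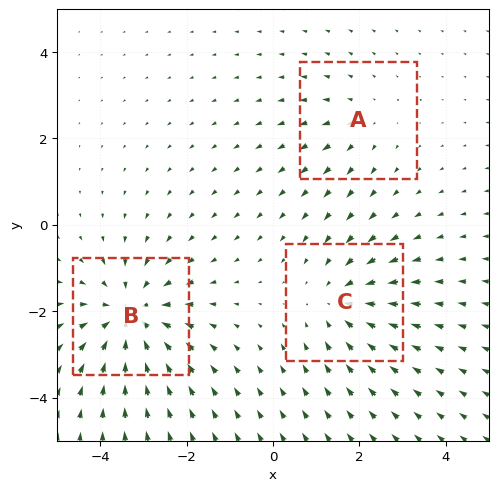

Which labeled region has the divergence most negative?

B

Divergence at each region's feature centre — A: about +2, B: about -4, C: about -3. Region B is most negative.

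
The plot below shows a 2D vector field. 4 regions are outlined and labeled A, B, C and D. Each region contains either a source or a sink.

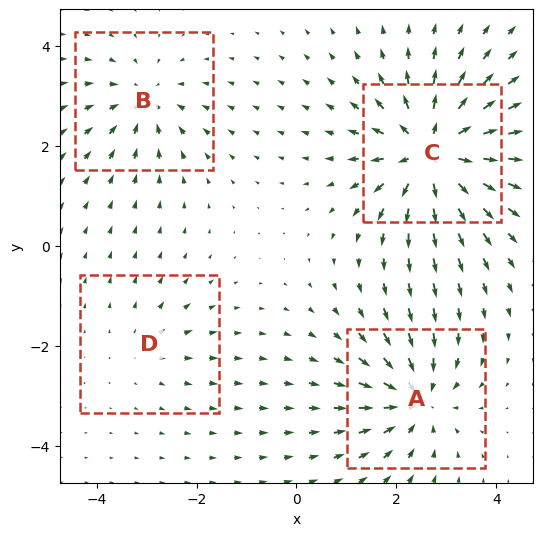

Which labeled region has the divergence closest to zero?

D

Divergence at each region's feature centre — A: about -5, B: about -4, C: about +8, D: about +2. Region D is closest to zero.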